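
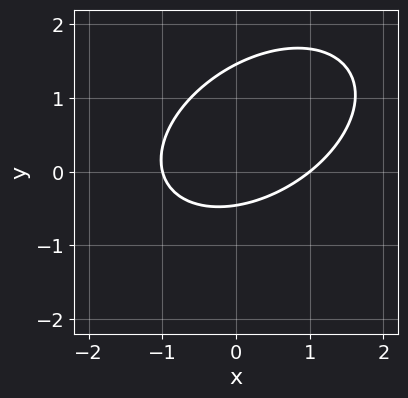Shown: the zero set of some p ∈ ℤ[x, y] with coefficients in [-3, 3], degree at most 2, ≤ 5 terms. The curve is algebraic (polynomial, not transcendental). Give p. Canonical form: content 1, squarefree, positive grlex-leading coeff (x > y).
1. deg p = 2. No degree-1 curve has this shape.
2. Checking where it meets the axes: among the integer gridlines, it crosses the x-axis at x ∈ {-1, 1}.
3. Matching integer coefficients to the picture gives p.

2*x^2 - 2*x*y + 3*y^2 - 3*y - 2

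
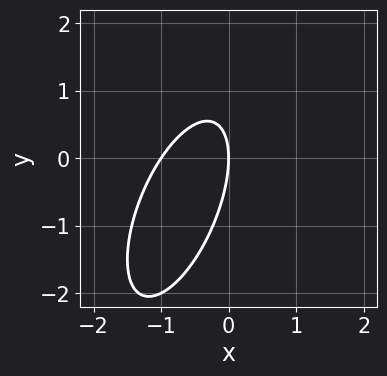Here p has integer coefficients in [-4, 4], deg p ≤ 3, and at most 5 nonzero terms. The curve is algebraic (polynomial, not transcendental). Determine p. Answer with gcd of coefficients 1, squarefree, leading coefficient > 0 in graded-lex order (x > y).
deg p = 2.
Reading off the gridlines: the x-axis gridline crossings are at x ∈ {-1, 0}; one y-axis crossing is at y = 0.
Solving for integer coefficients yields p as stated.

3*x^2 - 2*x*y + y^2 + 3*x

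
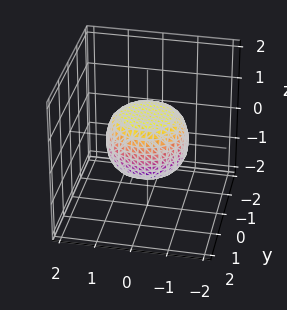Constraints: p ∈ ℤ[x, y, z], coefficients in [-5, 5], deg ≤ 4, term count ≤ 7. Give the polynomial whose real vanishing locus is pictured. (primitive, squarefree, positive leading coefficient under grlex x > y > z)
1. deg p = 4.
2. By symmetry, the z-axis is an axis of rotation, so x and y enter only as x² + y².
3. Checking where it meets the axes: a circular section at z = 0 has radius between 1 and 2.
4. Fitting integer coefficients to these (and the overall shape) gives p.

2*x^4 + 4*x^2*y^2 + 2*y^4 - x^2 - y^2 + 3*z^2 - 2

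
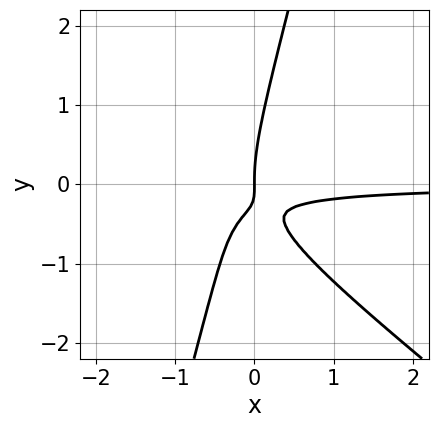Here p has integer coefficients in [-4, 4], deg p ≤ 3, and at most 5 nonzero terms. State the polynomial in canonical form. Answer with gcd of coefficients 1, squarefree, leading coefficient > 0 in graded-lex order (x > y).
3*x^2*y + 3*x*y^2 - y^3 + 3*x*y + x

First, deg p = 3. The shape is more complex than any degree-2 curve.
Then, reading off the gridlines: one y-axis crossing is at y = 0; one x-axis crossing is at x = 0.
Finally, together with the visible shape, these determine p as stated.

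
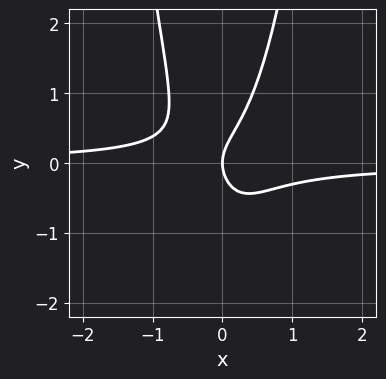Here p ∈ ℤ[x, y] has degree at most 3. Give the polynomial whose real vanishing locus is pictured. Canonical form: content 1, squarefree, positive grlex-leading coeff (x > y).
1. The degree is 3 — a generic line meets the curve in up to 3 points.
2. Observable constraints: it crosses the y-axis at the gridline y = 0; it meets the x-axis at x = 0 (among the integer gridlines).
3. Fitting integer coefficients to these (and the overall shape) gives p.

3*x^2*y - y^2 + x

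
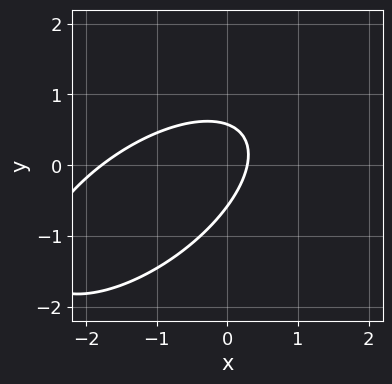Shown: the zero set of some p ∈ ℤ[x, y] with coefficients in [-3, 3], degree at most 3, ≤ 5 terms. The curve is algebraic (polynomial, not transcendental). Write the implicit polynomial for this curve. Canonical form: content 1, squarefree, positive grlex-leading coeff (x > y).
First, the degree is 2 — the shape is more complex than any degree-1 curve.
Finally, solving for integer coefficients yields p as stated.

2*x^2 - 3*x*y + 3*y^2 + 3*x - 1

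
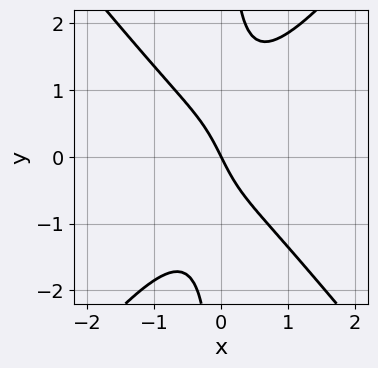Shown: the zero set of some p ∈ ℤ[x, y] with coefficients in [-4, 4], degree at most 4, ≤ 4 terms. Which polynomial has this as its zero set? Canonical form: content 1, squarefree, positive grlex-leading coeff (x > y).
1. Degree: the shape is more complex than any degree-2 curve, so deg p = 3.
2. Checking where it meets the axes: it crosses the x-axis at the gridline x = 0; one y-axis crossing is at y = 0.
3. Putting this together gives p.

3*x^3 - 2*x*y^2 + 2*x + y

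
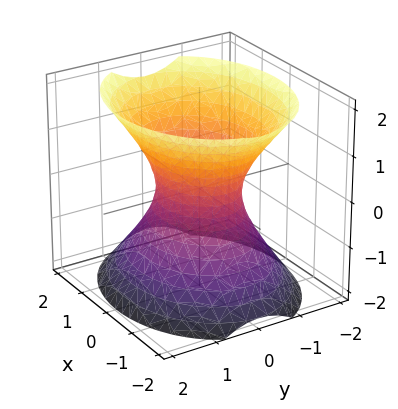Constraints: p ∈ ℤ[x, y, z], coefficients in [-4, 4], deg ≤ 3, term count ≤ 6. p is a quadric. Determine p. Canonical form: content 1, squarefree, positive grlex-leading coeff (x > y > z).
2*x^2 + 3*y^2 - 2*z^2 - 2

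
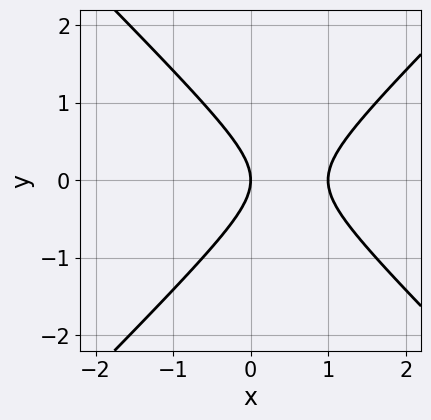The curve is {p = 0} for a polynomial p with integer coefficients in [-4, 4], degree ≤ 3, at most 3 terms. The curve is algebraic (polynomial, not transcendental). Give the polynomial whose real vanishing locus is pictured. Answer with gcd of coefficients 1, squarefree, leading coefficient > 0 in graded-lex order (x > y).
(a) The degree is 2 — a generic line meets the curve in up to 2 points.
(b) Symmetries: mirror symmetry y ↦ −y ⇒ only even powers of y.
(c) Observable constraints: one y-axis crossing is at y = 0; the x-axis gridline crossings are at x ∈ {0, 1}.
(d) Matching integer coefficients to the picture gives p.

x^2 - y^2 - x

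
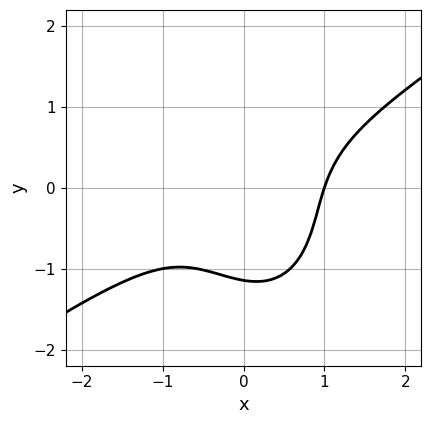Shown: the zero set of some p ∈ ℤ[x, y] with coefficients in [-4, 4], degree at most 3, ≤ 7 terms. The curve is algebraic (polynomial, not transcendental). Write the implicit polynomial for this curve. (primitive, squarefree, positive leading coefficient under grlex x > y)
3*x^3 - 3*x^2*y - x*y^2 - 2*y^3 - 3

First, degree: a generic line meets the curve in up to 3 points, so deg p = 3.
Then, reading off the gridlines: it crosses the x-axis at the gridline x = 1.
Finally, together with the visible shape, these determine p as stated.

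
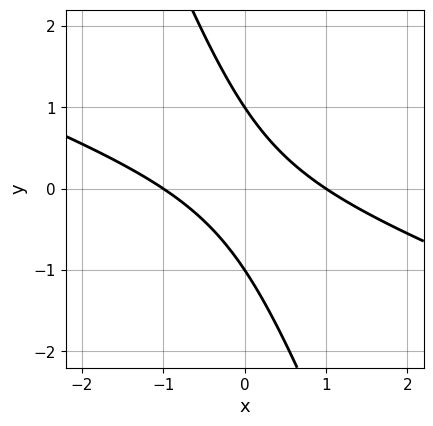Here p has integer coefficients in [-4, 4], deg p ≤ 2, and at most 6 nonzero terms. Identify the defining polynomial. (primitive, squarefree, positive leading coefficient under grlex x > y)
Degree: the shape is more complex than any degree-1 curve, so deg p = 2.
Checking where it meets the axes: among the integer gridlines, it crosses the y-axis at y ∈ {-1, 1}; the x-axis gridline crossings are at x ∈ {-1, 1}.
Solving for integer coefficients yields p as stated.

x^2 + 3*x*y + y^2 - 1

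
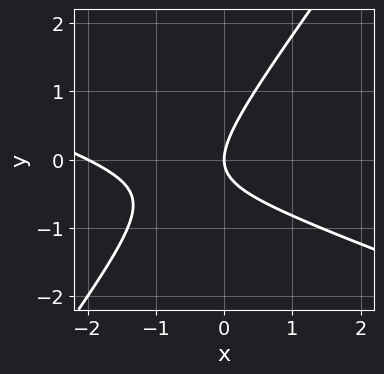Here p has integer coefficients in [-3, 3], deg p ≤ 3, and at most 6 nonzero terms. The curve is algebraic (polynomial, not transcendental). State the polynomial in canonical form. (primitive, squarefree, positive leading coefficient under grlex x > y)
First, the degree is 2 — the shape is more complex than any degree-1 curve.
Then, against the integer gridlines: the x-axis gridline crossings are at x ∈ {-2, 0}; it meets the y-axis at y = 0 (among the integer gridlines).
Finally, the integer polynomial consistent with all of this is the stated p.

x^2 + 2*x*y - 2*y^2 + 2*x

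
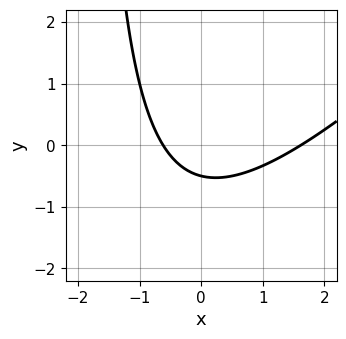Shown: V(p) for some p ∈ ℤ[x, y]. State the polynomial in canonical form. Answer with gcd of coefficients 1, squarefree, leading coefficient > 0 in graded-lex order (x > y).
x^2 - x*y - x - 2*y - 1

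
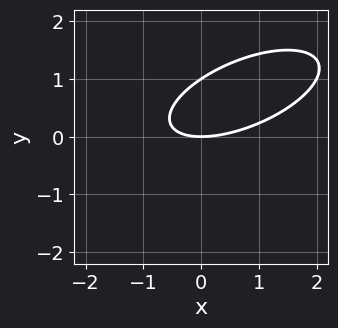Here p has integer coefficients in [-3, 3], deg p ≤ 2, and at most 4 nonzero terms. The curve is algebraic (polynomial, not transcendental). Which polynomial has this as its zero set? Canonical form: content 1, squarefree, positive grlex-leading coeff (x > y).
x^2 - 2*x*y + 3*y^2 - 3*y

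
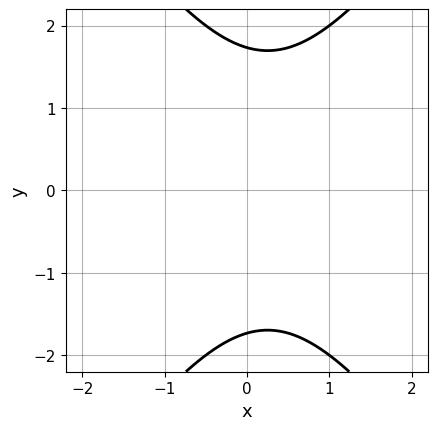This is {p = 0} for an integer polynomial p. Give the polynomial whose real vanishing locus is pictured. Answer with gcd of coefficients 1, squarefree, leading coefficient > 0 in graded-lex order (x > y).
(a) Degree: no degree-1 curve has this shape, so deg p = 2.
(b) Symmetries: it's symmetric under y → −y, forcing even powers of y.
(c) From the visible intercepts: no x-intercept at any integer in the box.
(d) Fitting integer coefficients to these (and the overall shape) gives p.

2*x^2 - y^2 - x + 3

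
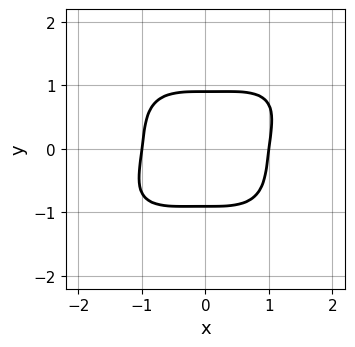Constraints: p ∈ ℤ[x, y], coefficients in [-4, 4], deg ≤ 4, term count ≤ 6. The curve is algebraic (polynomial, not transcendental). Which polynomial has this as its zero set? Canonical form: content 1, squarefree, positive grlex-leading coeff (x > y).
(a) The degree is 4 — no degree-3 curve has this shape.
(b) From the visible intercepts: the x-axis gridline crossings are at x ∈ {-1, 1}.
(c) Solving for integer coefficients yields p as stated.

2*x^4 - x^3*y + 3*y^4 - 2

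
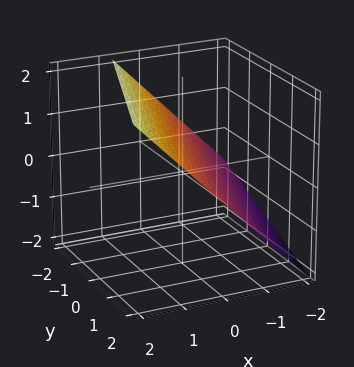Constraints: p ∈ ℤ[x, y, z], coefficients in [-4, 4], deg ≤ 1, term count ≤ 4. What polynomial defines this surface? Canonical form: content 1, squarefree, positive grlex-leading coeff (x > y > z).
3*x - y - 3*z + 2

(a) deg p = 1. The surface is flat (a plane).
(b) Observable constraints: it crosses the y-axis at the gridline y = 2.
(c) Solving for integer coefficients yields p as stated.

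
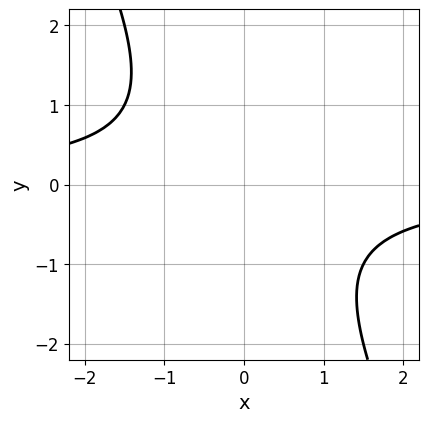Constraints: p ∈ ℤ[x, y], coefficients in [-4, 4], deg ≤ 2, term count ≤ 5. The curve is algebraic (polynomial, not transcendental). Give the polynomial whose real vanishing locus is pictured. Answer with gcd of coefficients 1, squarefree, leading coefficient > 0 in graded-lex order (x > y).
(a) The degree is 2 — the shape is more complex than any degree-1 curve.
(b) From the axis intercepts and sections: the curve avoids every integer y-axis point in the box; it misses every integer gridline on the x-axis.
(c) Solving for integer coefficients yields p as stated.

2*x*y + y^2 + 2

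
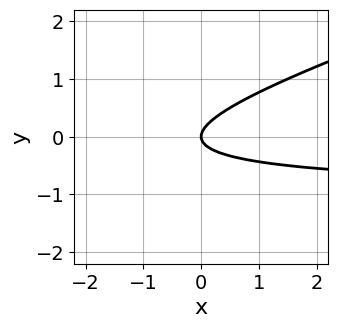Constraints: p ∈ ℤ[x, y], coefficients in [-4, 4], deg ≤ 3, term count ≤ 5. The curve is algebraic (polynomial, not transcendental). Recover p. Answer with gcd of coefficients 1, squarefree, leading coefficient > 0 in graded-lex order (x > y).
x*y - 3*y^2 + x

(a) Degree: no degree-1 curve has this shape, so deg p = 2.
(b) From the visible intercepts: it crosses the y-axis at the gridline y = 0; it meets the x-axis at x = 0 (among the integer gridlines).
(c) Putting this together gives p.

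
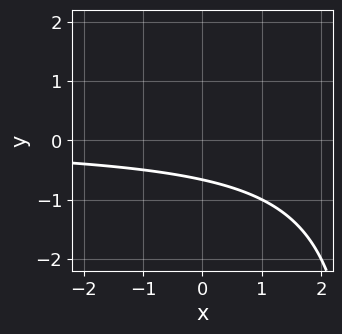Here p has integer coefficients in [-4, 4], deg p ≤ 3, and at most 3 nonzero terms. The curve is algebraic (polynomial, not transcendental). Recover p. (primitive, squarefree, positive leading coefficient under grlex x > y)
(a) Degree: no degree-1 curve has this shape, so deg p = 2.
(b) From the axis intercepts and sections: the curve avoids every integer x-axis point in the box.
(c) Fitting integer coefficients to these (and the overall shape) gives p.

x*y - 3*y - 2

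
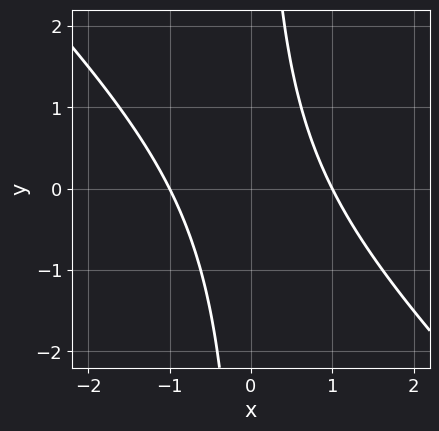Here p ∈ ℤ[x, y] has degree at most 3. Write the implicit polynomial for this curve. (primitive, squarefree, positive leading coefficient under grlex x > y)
First, the degree is 2 — a generic line meets the curve in up to 2 points.
Then, from the axis intercepts and sections: among the integer gridlines, it crosses the x-axis at x ∈ {-1, 1}; the curve avoids every integer y-axis point in the box.
Finally, fitting integer coefficients to these (and the overall shape) gives p.

x^2 + x*y - 1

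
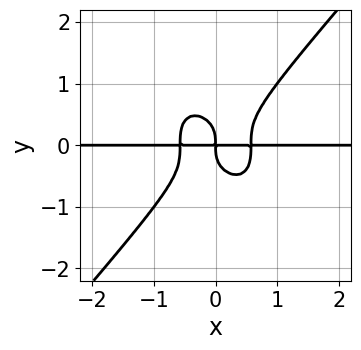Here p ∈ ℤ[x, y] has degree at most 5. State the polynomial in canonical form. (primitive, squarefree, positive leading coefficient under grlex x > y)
3*x^3*y - 2*y^4 - x*y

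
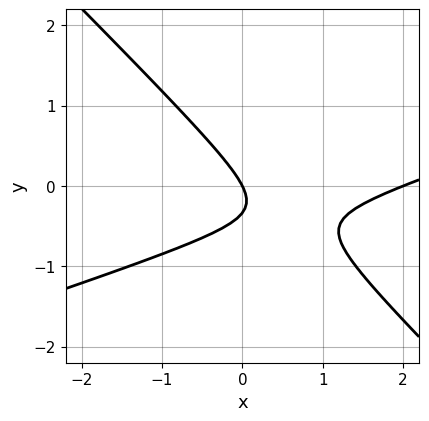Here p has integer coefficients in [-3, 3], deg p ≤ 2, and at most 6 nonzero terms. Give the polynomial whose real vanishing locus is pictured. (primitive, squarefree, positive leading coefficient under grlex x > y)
First, deg p = 2. The shape is more complex than any degree-1 curve.
Next, from the axis intercepts and sections: one y-axis crossing is at y = 0; the x-axis gridline crossings are at x ∈ {0, 2}.
Finally, these observations pin down the coefficients.

x^2 - 2*x*y - 3*y^2 - 2*x - y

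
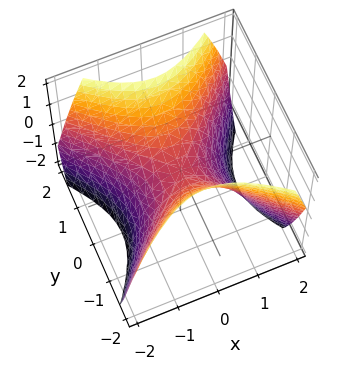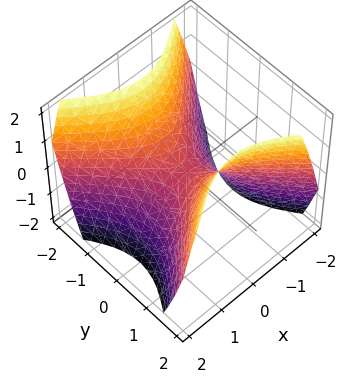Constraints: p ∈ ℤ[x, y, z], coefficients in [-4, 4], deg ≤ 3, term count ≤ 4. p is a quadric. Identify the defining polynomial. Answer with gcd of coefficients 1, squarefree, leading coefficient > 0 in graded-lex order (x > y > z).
(a) The degree is 2 — a hyperbolic paraboloid; a quadric.
(b) Symmetries: mirror symmetry x ↦ −x ⇒ only even powers of x; the y ↦ −y reflection is a symmetry, so y appears only in even powers.
(c) From the axis intercepts and sections: it crosses the y-axis at the gridline y = 0; it crosses the x-axis at the gridline x = 0; it crosses the z-axis at the gridline z = 0.
(d) Putting this together gives p.

x^2 - y^2 + z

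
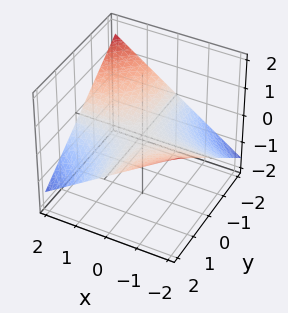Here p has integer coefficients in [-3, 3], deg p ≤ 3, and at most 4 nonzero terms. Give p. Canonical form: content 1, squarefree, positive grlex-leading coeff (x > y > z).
x*y + 3*z

(a) Degree: a saddle surface; a quadric, so deg p = 2.
(b) Reading off the gridlines: the visible x-axis segment lies entirely on the surface; every point of the y-axis in the box is on the surface; one z-axis crossing is at z = 0.
(c) These observations pin down the coefficients.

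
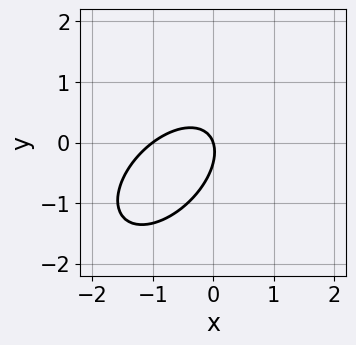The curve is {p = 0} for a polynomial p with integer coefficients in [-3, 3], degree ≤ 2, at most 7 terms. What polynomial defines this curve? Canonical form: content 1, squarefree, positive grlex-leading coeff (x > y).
deg p = 2. The shape is more complex than any degree-1 curve.
Reading off the gridlines: among the integer gridlines, it crosses the x-axis at x ∈ {-1, 0}; one y-axis crossing is at y = 0.
Solving for integer coefficients yields p as stated.

3*x^2 - 3*x*y + 3*y^2 + 3*x + y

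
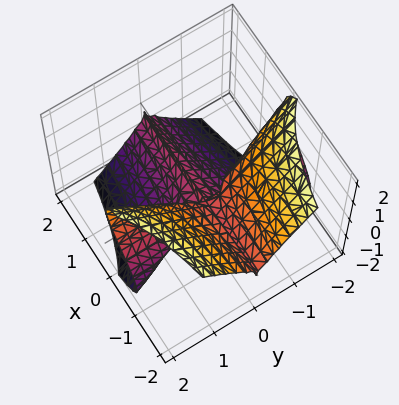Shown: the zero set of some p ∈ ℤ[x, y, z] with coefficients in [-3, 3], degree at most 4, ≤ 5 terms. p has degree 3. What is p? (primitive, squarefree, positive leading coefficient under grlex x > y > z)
(a) The degree is 3 — the shape is more complex than any degree-2 surface.
(b) Reading off the gridlines: it crosses the z-axis at the gridline z = 0; it meets the y-axis at y = 0 (among the integer gridlines); every point of the x-axis in the box is on the surface.
(c) Matching integer coefficients to the picture gives p.

3*x*y^2 - 2*y^2*z + 2*z^3 + y^2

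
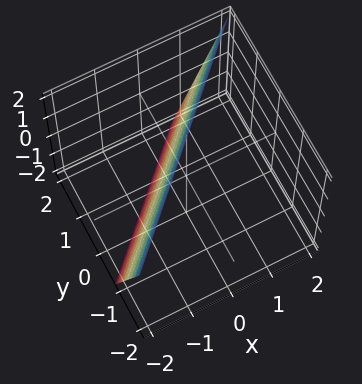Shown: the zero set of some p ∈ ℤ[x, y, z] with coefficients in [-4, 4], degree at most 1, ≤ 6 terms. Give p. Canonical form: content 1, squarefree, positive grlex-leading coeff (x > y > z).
3*x - 3*y - z + 2

The degree is 1 — the surface is flat (a plane).
From the axis intercepts and sections: it crosses the z-axis at the gridline z = 2.
The integer polynomial consistent with all of this is the stated p.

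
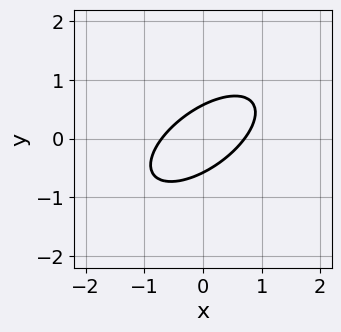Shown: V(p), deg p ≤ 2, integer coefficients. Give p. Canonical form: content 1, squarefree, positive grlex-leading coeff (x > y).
First, deg p = 2.
Finally, the integer polynomial consistent with all of this is the stated p.

2*x^2 - 3*x*y + 3*y^2 - 1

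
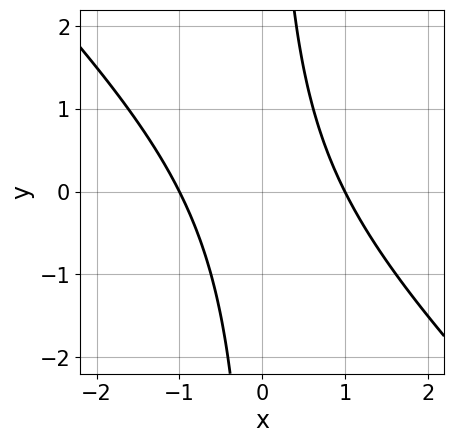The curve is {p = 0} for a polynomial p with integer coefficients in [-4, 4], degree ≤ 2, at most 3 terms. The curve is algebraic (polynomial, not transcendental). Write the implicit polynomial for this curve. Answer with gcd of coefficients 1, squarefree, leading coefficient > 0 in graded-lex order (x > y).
x^2 + x*y - 1

(a) deg p = 2. The shape is more complex than any degree-1 curve.
(b) Against the integer gridlines: among the integer gridlines, it crosses the x-axis at x ∈ {-1, 1}; it misses every integer gridline on the y-axis.
(c) Assembling these constraints gives the stated polynomial.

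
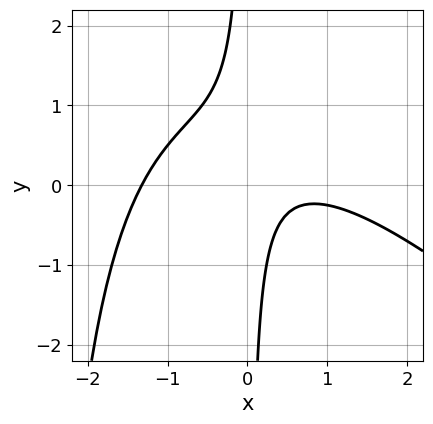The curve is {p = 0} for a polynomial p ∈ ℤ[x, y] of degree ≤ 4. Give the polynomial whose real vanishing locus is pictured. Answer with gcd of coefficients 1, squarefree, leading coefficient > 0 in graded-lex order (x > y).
1. deg p = 3. A generic line meets the curve in up to 3 points.
2. Against the integer gridlines: no y-intercept at any integer in the box.
3. Together with the visible shape, these determine p as stated.

x^3 + x^2*y + 3*x*y - x + 1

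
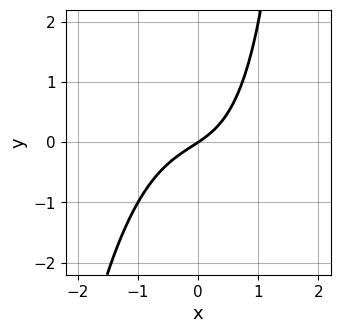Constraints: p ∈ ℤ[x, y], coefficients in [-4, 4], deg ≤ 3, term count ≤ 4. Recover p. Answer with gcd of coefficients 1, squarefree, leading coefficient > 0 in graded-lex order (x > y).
(a) The degree is 3 — no degree-2 curve has this shape.
(b) Observable constraints: it crosses the x-axis at the gridline x = 0; one y-axis crossing is at y = 0.
(c) These observations pin down the coefficients.

2*x^3 + x*y + 2*x - 3*y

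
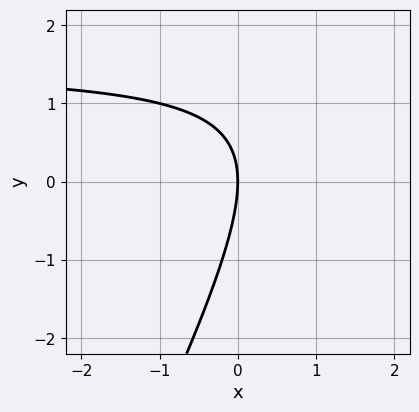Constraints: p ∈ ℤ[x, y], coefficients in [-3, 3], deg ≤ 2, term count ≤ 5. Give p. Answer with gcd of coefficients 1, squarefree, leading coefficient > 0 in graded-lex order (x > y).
2*x*y - y^2 - 3*x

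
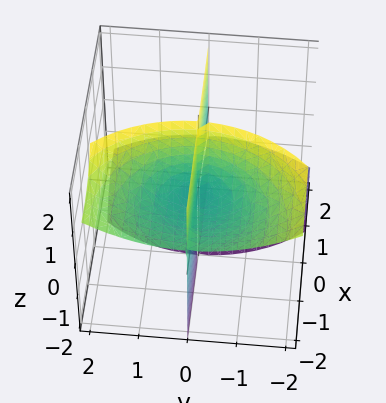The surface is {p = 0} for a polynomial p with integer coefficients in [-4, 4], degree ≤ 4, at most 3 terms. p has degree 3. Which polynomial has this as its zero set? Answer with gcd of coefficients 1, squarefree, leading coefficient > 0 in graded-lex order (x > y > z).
x^2*y + 3*x*y*z + y^3

1. I count 3 distinct pieces. They look like related sheets of one shape, so recover p as a whole.
2. Degree: no degree-2 surface has this shape, so deg p = 3.
3. Checking where it meets the axes: one y-axis crossing is at y = 0; the visible x-axis segment lies entirely on the surface; the visible z-axis segment lies entirely on the surface.
4. These observations pin down the coefficients.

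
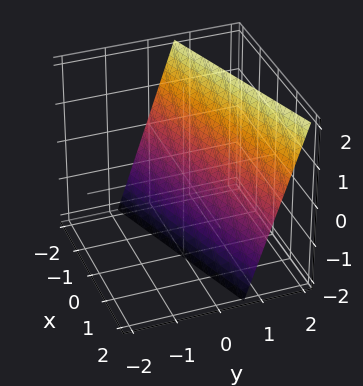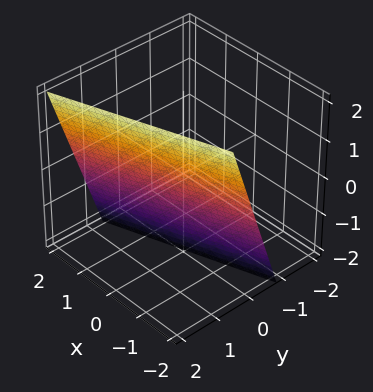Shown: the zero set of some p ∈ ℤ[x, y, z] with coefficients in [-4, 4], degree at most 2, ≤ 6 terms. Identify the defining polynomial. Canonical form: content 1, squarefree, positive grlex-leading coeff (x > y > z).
x - 3*y + z + 2

deg p = 1. The surface is flat (a plane).
Observable constraints: one x-axis crossing is at x = -2; it meets the z-axis at z = -2 (among the integer gridlines).
Matching integer coefficients to the picture gives p.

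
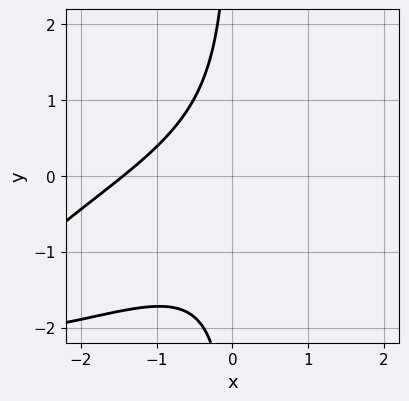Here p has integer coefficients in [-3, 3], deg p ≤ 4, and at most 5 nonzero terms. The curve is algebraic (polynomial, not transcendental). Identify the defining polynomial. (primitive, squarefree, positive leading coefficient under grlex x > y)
x^3 - 3*x^2*y + 3*x*y^2 + x*y + 3

First, the degree is 3 — no degree-2 curve has this shape.
Next, from the visible intercepts: it misses every integer gridline on the y-axis.
Finally, putting this together gives p.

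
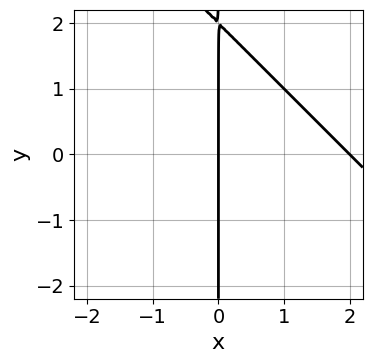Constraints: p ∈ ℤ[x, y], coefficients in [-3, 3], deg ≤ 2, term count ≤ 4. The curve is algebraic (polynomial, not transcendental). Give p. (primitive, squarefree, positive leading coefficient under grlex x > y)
First, the degree is 2 — no degree-1 curve has this shape.
Next, checking where it meets the axes: among the integer gridlines, it crosses the x-axis at x ∈ {0, 2}; every point of the y-axis in the box is on the curve.
Finally, the integer polynomial consistent with all of this is the stated p.

x^2 + x*y - 2*x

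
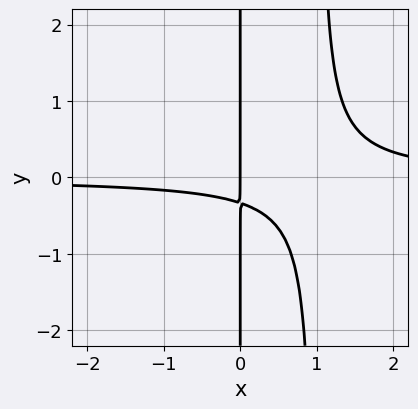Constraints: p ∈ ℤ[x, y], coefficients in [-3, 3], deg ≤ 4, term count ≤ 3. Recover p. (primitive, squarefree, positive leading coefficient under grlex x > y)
3*x^2*y - 3*x*y - x

(a) Degree: no degree-2 curve has this shape, so deg p = 3.
(b) From the visible intercepts: the visible y-axis segment lies entirely on the curve; one x-axis crossing is at x = 0.
(c) Assembling these constraints gives the stated polynomial.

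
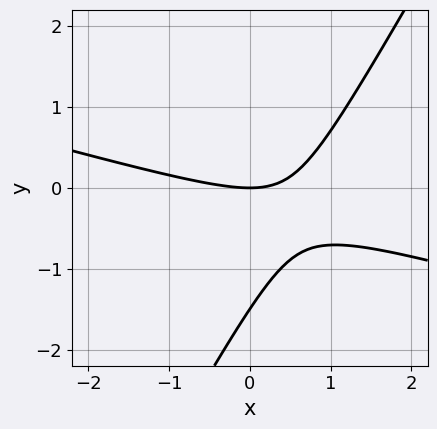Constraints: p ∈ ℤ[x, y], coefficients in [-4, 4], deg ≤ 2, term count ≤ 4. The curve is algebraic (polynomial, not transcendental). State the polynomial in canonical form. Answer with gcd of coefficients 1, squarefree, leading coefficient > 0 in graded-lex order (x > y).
x^2 + 3*x*y - 2*y^2 - 3*y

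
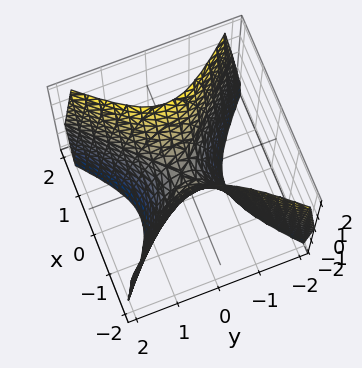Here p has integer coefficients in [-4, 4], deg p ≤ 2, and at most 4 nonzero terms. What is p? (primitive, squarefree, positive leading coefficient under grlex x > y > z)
2*x^2 - 2*y^2 - z

(a) Degree: a saddle surface; a quadric, so deg p = 2.
(b) Symmetries: mirror symmetry x ↦ −x ⇒ only even powers of x; it's symmetric under y → −y, forcing even powers of y.
(c) From the visible intercepts: it crosses the z-axis at the gridline z = 0; it meets the y-axis at y = 0 (among the integer gridlines); it crosses the x-axis at the gridline x = 0.
(d) Solving for integer coefficients yields p as stated.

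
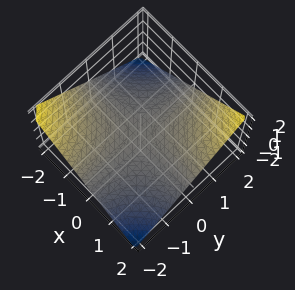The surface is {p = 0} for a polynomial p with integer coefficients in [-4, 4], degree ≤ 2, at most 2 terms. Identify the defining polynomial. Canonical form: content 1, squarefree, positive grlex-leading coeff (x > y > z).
deg p = 2.
From the visible intercepts: the visible x-axis segment lies entirely on the surface; every point of the y-axis in the box is on the surface; it crosses the z-axis at the gridline z = 0.
Matching integer coefficients to the picture gives p.

x*y - 2*z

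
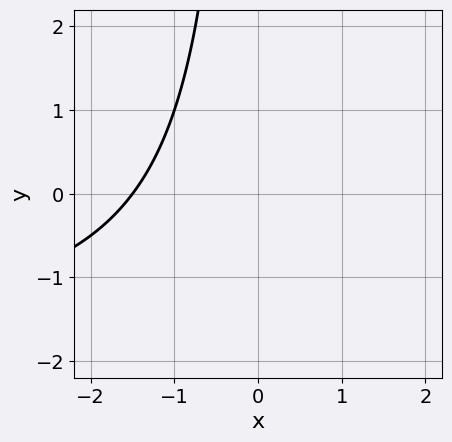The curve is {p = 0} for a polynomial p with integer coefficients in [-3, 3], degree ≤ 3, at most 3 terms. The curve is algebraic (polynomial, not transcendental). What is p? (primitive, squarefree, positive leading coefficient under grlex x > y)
x*y + 2*x + 3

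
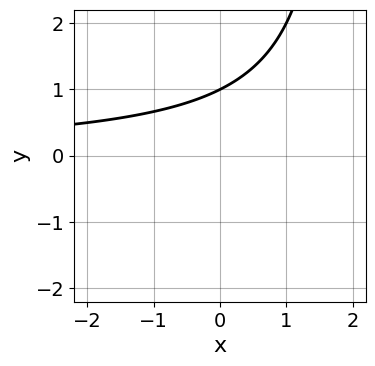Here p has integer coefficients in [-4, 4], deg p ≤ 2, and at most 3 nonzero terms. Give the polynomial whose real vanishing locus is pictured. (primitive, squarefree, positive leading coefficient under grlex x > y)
x*y - 2*y + 2

First, the degree is 2 — no degree-1 curve has this shape.
Then, from the visible intercepts: it crosses the y-axis at the gridline y = 1; it misses every integer gridline on the x-axis.
Finally, solving for integer coefficients yields p as stated.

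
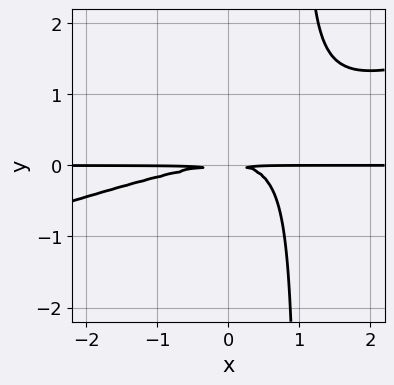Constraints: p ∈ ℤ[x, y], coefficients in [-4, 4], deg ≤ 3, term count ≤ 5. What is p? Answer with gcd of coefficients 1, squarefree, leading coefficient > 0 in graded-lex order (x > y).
x^2*y - 3*x*y^2 + 3*y^2

(a) deg p = 3. No degree-2 curve has this shape.
(b) From the visible intercepts: the visible x-axis segment lies entirely on the curve.
(c) Putting this together gives p.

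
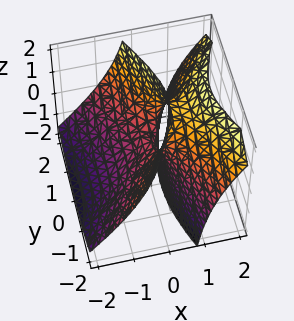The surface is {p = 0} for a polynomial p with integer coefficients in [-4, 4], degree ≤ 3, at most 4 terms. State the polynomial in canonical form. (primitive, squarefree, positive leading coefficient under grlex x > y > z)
First, degree: no degree-1 surface has this shape, so deg p = 2.
Then, from the axis intercepts and sections: one z-axis crossing is at z = 0; one x-axis crossing is at x = 0; one y-axis crossing is at y = 0.
Finally, putting this together gives p.

3*x^2 - 3*x*z - y^2 + z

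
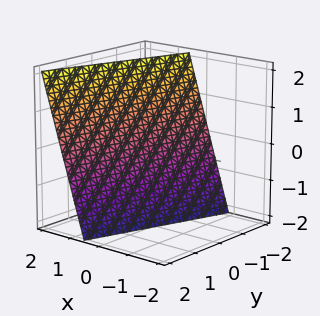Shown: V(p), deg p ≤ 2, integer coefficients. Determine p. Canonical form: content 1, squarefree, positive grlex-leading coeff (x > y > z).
3*x - y - z - 2

The degree is 1 — the surface is flat (a plane).
Reading off the gridlines: it meets the y-axis at y = -2 (among the integer gridlines); it crosses the z-axis at the gridline z = -2.
Fitting integer coefficients to these (and the overall shape) gives p.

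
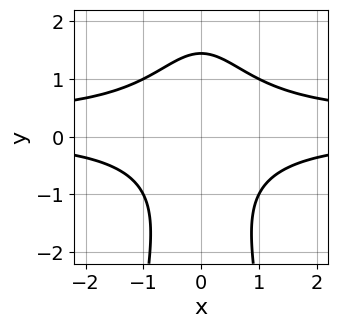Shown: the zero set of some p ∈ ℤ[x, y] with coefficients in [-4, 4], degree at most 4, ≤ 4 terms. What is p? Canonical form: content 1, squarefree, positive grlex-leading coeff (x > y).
3*x^2*y^2 - x^2*y + y^3 - 3

First, degree: a generic line meets the curve in up to 4 points, so deg p = 4.
Next, symmetries: it's symmetric under x → −x, forcing even powers of x.
Then, checking where it meets the axes: the curve avoids every integer x-axis point in the box.
Finally, assembling these constraints gives the stated polynomial.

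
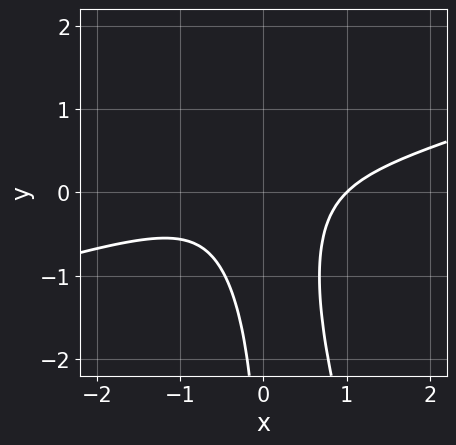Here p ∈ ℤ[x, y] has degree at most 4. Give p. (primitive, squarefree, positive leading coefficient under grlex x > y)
x^3 - 3*x^2*y - x*y^2 - 1

1. deg p = 3. A generic line meets the curve in up to 3 points.
2. From the visible intercepts: one x-axis crossing is at x = 1; it misses every integer gridline on the y-axis.
3. Assembling these constraints gives the stated polynomial.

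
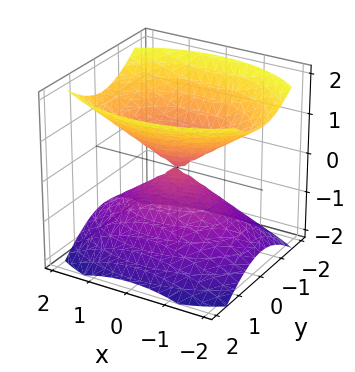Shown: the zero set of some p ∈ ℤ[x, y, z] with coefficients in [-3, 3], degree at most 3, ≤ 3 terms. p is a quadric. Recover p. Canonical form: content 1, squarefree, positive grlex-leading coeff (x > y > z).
(a) The picture has 2 separate pieces.
(b) Degree: two nappes meeting at a single point; a quadric, so deg p = 2.
(c) Symmetries: the x ↦ −x reflection is a symmetry, so x appears only in even powers; mirror symmetry z ↦ −z ⇒ only even powers of z; the y ↦ −y reflection is a symmetry, so y appears only in even powers.
(d) Reading off the gridlines: it meets the z-axis at z = 0 (among the integer gridlines); one y-axis crossing is at y = 0; it meets the x-axis at x = 0 (among the integer gridlines).
(e) Fitting integer coefficients to these (and the overall shape) gives p.

x^2 + 2*y^2 - 2*z^2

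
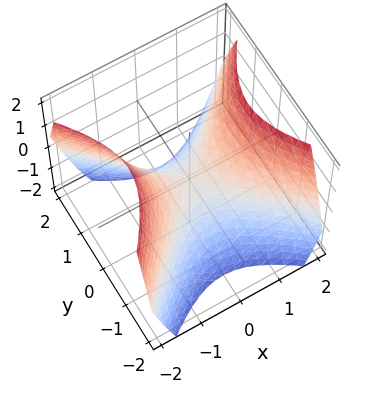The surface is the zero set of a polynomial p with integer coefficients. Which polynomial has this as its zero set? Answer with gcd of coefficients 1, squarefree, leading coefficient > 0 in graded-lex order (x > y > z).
(a) Degree: a saddle surface; a quadric, so deg p = 2.
(b) Symmetries: the y ↦ −y reflection is a symmetry, so y appears only in even powers; the x ↦ −x reflection is a symmetry, so x appears only in even powers.
(c) Checking where it meets the axes: one y-axis crossing is at y = 0; it meets the z-axis at z = 0 (among the integer gridlines); it crosses the x-axis at the gridline x = 0.
(d) Matching integer coefficients to the picture gives p.

x^2 - y^2 - z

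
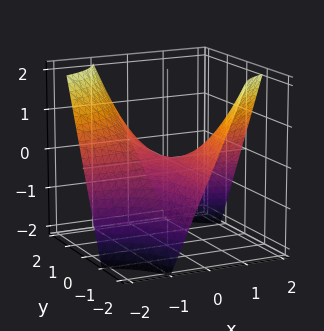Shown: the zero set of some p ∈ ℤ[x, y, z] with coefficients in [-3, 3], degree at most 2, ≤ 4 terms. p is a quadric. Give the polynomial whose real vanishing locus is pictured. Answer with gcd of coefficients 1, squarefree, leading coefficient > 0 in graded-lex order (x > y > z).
1. The degree is 2 — a saddle surface; a quadric.
2. Against the integer gridlines: the visible x-axis segment lies entirely on the surface; the visible y-axis segment lies entirely on the surface; one z-axis crossing is at z = 0.
3. Putting this together gives p.

x*y + z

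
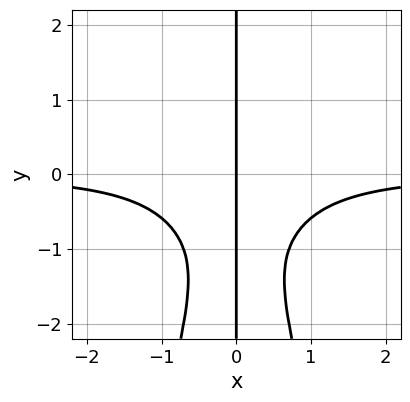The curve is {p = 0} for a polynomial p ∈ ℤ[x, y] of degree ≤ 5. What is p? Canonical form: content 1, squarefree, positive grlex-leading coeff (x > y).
2*x^3*y + x*y^2 + 2*x*y + 2*x

1. Degree: the shape is more complex than any degree-3 curve, so deg p = 4.
2. Observable constraints: every point of the y-axis in the box is on the curve; it meets the x-axis at x = 0 (among the integer gridlines).
3. Together with the visible shape, these determine p as stated.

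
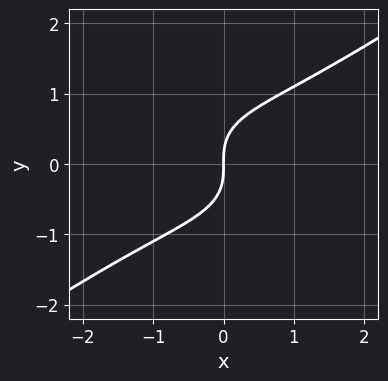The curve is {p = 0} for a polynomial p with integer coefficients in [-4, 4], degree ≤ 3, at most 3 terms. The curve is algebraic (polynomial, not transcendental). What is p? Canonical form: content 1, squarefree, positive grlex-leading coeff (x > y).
x^3 - 3*y^3 + 3*x

1. The degree is 3 — no degree-2 curve has this shape.
2. Against the integer gridlines: one x-axis crossing is at x = 0; it meets the y-axis at y = 0 (among the integer gridlines).
3. Fitting integer coefficients to these (and the overall shape) gives p.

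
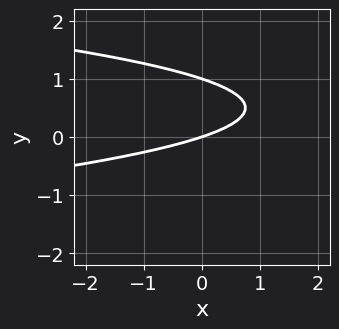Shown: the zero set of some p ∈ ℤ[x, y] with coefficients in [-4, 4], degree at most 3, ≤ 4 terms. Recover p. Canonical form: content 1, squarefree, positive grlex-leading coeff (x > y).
3*y^2 + x - 3*y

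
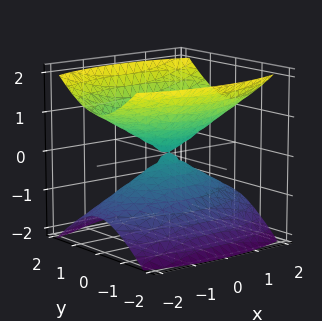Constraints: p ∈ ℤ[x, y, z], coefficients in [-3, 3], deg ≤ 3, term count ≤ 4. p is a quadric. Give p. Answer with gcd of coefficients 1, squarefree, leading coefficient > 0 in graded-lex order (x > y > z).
x^2 + 3*y^2 - 3*z^2

(a) There are 2 components. They look like related sheets of one shape, so recover p as a whole.
(b) The degree is 2 — a double cone through the origin; a quadric.
(c) Symmetries: the x ↦ −x reflection is a symmetry, so x appears only in even powers; the z ↦ −z reflection is a symmetry, so z appears only in even powers; the y ↦ −y reflection is a symmetry, so y appears only in even powers.
(d) Against the integer gridlines: it crosses the x-axis at the gridline x = 0; one y-axis crossing is at y = 0; one z-axis crossing is at z = 0.
(e) These observations pin down the coefficients.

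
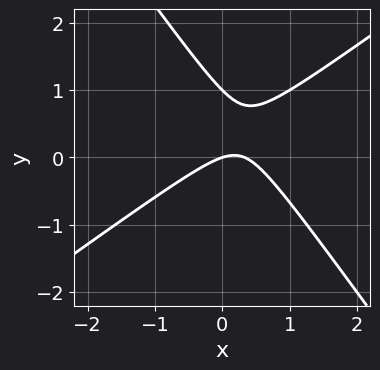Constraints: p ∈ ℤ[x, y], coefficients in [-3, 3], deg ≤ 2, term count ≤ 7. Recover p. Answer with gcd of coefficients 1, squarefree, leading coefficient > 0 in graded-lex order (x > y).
3*x^2 - 2*x*y - 3*y^2 - x + 3*y

1. The degree is 2 — a generic line meets the curve in up to 2 points.
2. Checking where it meets the axes: one x-axis crossing is at x = 0; the y-axis gridline crossings are at y ∈ {0, 1}.
3. Putting this together gives p.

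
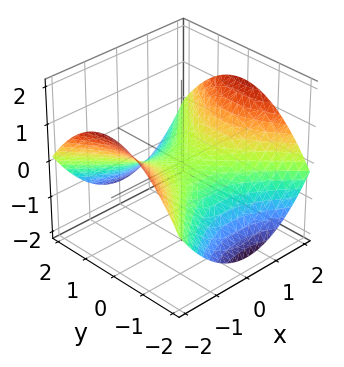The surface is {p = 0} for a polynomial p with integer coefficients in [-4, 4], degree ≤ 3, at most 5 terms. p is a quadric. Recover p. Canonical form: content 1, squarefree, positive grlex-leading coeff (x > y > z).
x^2 - y^2 - 3*z

First, degree: a saddle surface; a quadric, so deg p = 2.
Next, symmetries: it's symmetric under y → −y, forcing even powers of y; it's symmetric under x → −x, forcing even powers of x.
Then, checking where it meets the axes: it crosses the z-axis at the gridline z = 0; it crosses the x-axis at the gridline x = 0; it meets the y-axis at y = 0 (among the integer gridlines).
Finally, together with the visible shape, these determine p as stated.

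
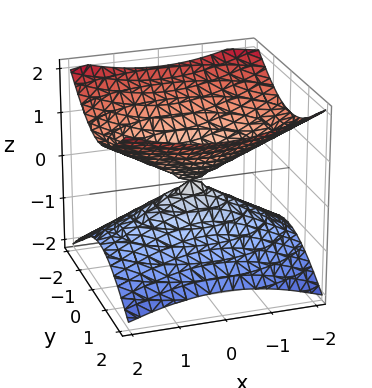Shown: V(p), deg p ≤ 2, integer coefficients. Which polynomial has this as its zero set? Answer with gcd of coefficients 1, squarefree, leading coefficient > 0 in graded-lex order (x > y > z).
x^2 + 2*y^2 - 3*z^2

1. deg p = 2. Two nappes meeting at a single point; a quadric.
2. Symmetries: it's symmetric under x → −x, forcing even powers of x; it's symmetric under z → −z, forcing even powers of z; the y ↦ −y reflection is a symmetry, so y appears only in even powers.
3. From the visible intercepts: it meets the z-axis at z = 0 (among the integer gridlines); one y-axis crossing is at y = 0; it meets the x-axis at x = 0 (among the integer gridlines).
4. Matching integer coefficients to the picture gives p.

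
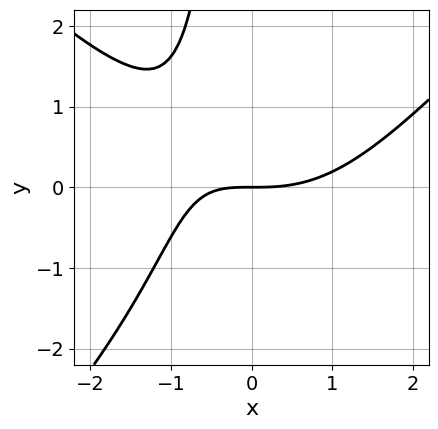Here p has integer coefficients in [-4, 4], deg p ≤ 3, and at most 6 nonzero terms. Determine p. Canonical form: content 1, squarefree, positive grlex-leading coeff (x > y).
x^3 - x*y^2 - 2*x*y - 3*y

(a) The degree is 3 — the shape is more complex than any degree-2 curve.
(b) From the visible intercepts: it crosses the y-axis at the gridline y = 0; it meets the x-axis at x = 0 (among the integer gridlines).
(c) Matching integer coefficients to the picture gives p.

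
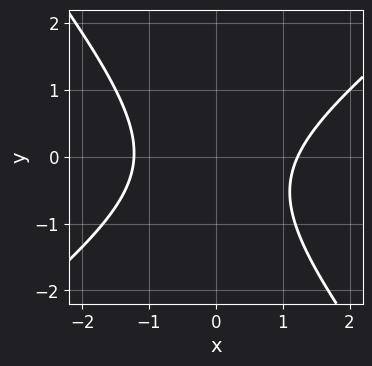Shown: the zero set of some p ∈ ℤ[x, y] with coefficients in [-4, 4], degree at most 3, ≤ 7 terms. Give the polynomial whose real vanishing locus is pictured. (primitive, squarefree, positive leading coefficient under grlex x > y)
2*x^2 - x*y - 2*y^2 - y - 3

First, the degree is 2 — the shape is more complex than any degree-1 curve.
Then, from the visible intercepts: the curve avoids every integer y-axis point in the box.
Finally, matching integer coefficients to the picture gives p.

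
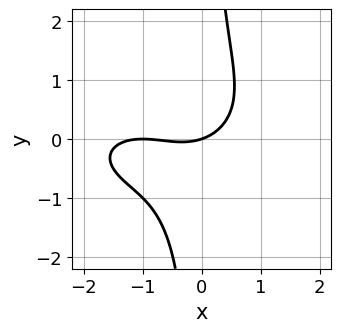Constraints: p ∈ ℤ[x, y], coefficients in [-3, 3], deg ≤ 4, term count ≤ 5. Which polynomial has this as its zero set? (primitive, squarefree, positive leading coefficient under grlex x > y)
1. Degree: a generic line meets the curve in up to 3 points, so deg p = 3.
2. From the visible intercepts: among the integer gridlines, it crosses the x-axis at x ∈ {-1, 0}; it meets the y-axis at y = 0 (among the integer gridlines).
3. Putting this together gives p.

x^3 + 3*x*y^2 + 2*x^2 + x - 3*y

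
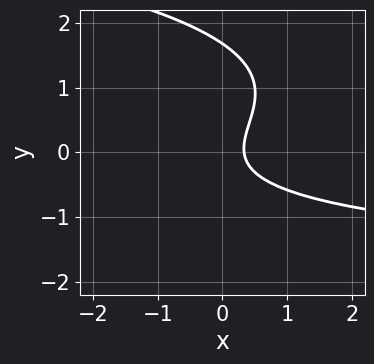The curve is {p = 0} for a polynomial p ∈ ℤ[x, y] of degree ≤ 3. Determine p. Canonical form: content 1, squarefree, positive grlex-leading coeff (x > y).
2*y^3 + x*y - 3*y^2 + 3*x - 1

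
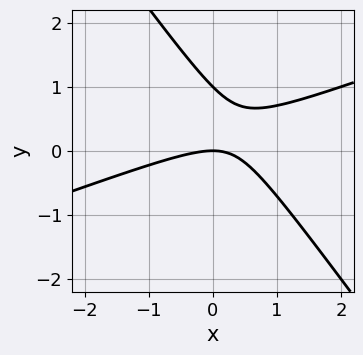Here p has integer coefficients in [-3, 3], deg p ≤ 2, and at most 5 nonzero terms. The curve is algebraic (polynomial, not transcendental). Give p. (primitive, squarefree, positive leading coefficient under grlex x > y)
Degree: the shape is more complex than any degree-1 curve, so deg p = 2.
Observable constraints: the y-axis gridline crossings are at y ∈ {0, 1}; one x-axis crossing is at x = 0.
Fitting integer coefficients to these (and the overall shape) gives p.

x^2 - 2*x*y - 2*y^2 + 2*y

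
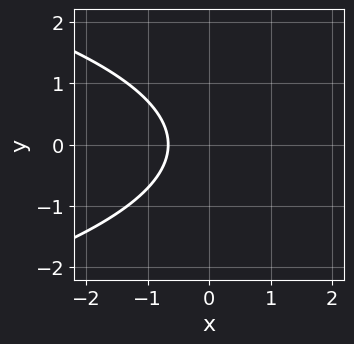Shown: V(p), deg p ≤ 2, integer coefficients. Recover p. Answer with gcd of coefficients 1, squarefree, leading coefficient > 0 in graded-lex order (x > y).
2*y^2 + 3*x + 2

(a) Degree: a generic line meets the curve in up to 2 points, so deg p = 2.
(b) Symmetries: the y ↦ −y reflection is a symmetry, so y appears only in even powers.
(c) Observable constraints: it misses every integer gridline on the y-axis.
(d) Solving for integer coefficients yields p as stated.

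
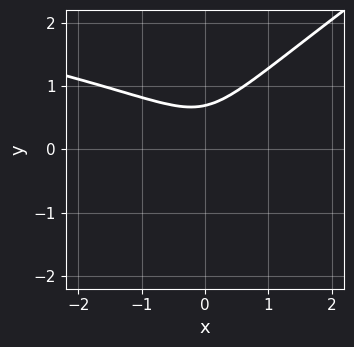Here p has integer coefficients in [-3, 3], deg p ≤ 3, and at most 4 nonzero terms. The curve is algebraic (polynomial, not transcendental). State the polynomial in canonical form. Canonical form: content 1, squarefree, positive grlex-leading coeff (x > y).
The degree is 3 — no degree-2 curve has this shape.
From the axis intercepts and sections: it misses every integer gridline on the x-axis.
Assembling these constraints gives the stated polynomial.

2*x*y^2 - 3*y^3 + 2*x^2 + 1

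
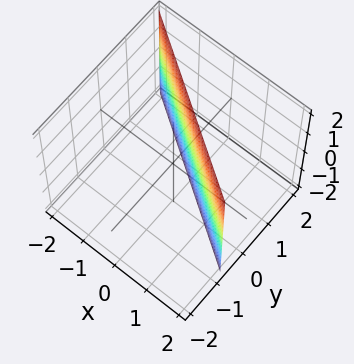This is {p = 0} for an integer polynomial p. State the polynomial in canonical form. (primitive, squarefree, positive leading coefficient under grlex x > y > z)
deg p = 1. The surface is flat (a plane).
Checking where it meets the axes: it crosses the x-axis at the gridline x = 1; it misses every integer gridline on the z-axis.
These observations pin down the coefficients.

2*x + 3*y - 2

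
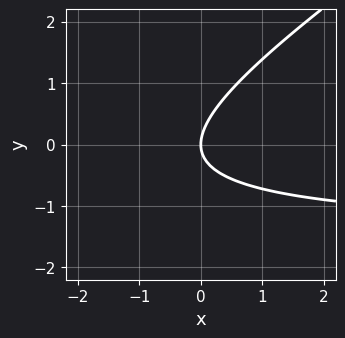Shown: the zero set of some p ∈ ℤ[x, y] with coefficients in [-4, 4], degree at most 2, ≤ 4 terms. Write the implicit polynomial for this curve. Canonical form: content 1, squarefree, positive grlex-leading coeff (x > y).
Degree: a generic line meets the curve in up to 2 points, so deg p = 2.
Reading off the gridlines: it meets the y-axis at y = 0 (among the integer gridlines); it crosses the x-axis at the gridline x = 0.
Fitting integer coefficients to these (and the overall shape) gives p.

2*x*y - 3*y^2 + 3*x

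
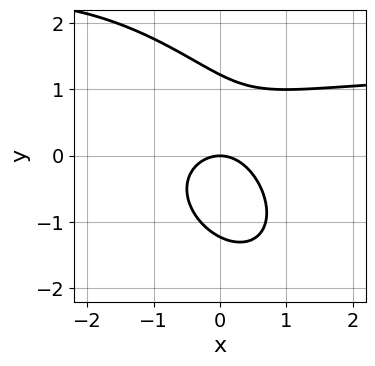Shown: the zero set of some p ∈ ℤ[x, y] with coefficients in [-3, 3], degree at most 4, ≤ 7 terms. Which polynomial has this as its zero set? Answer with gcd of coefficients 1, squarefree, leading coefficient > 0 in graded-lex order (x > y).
Degree: a generic line meets the curve in up to 3 points, so deg p = 3.
Checking where it meets the axes: it crosses the x-axis at the gridline x = 0; one y-axis crossing is at y = 0.
The integer polynomial consistent with all of this is the stated p.

2*x^2*y + 2*x*y^2 + 2*y^3 - 3*x^2 - 3*y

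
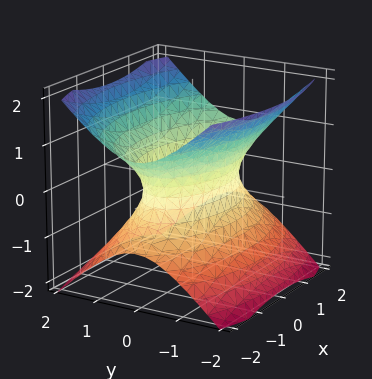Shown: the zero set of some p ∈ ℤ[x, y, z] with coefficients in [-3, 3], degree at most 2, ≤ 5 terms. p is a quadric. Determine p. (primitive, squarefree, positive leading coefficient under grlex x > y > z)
x^2 + 3*y^2 - 3*z^2 - 2

1. The degree is 2 — one connected sheet with a waist; a quadric.
2. Symmetries: the x ↦ −x reflection is a symmetry, so x appears only in even powers; mirror symmetry y ↦ −y ⇒ only even powers of y; mirror symmetry z ↦ −z ⇒ only even powers of z.
3. Reading off the gridlines: the surface avoids every integer z-axis point in the box.
4. Solving for integer coefficients yields p as stated.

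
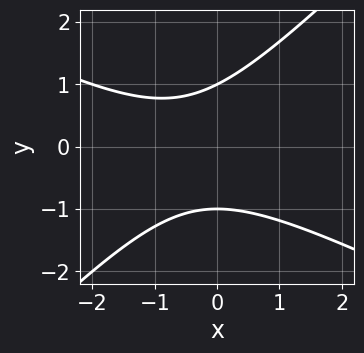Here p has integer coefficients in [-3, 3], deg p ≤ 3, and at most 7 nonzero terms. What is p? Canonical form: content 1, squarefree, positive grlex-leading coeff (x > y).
x^2 + x*y - 2*y^2 + x + 2

(a) deg p = 2. No degree-1 curve has this shape.
(b) From the axis intercepts and sections: among the integer gridlines, it crosses the y-axis at y ∈ {-1, 1}; it misses every integer gridline on the x-axis.
(c) These observations pin down the coefficients.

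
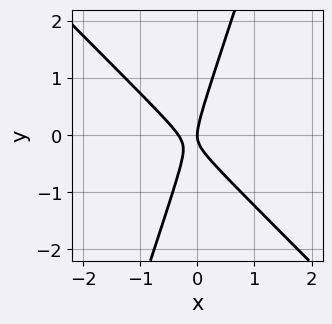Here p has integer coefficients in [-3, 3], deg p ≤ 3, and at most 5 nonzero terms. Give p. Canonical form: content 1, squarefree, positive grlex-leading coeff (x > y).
The degree is 2 — a generic line meets the curve in up to 2 points.
Reading off the gridlines: it crosses the x-axis at the gridline x = 0; one y-axis crossing is at y = 0.
Assembling these constraints gives the stated polynomial.

3*x^2 + 2*x*y - y^2 + x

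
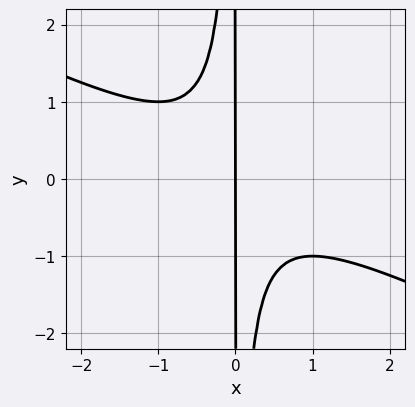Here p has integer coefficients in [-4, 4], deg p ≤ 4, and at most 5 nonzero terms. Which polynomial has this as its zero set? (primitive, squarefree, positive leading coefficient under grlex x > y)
x^3 + 2*x^2*y + x

Degree: the shape is more complex than any degree-2 curve, so deg p = 3.
From the visible intercepts: the visible y-axis segment lies entirely on the curve; one x-axis crossing is at x = 0.
Assembling these constraints gives the stated polynomial.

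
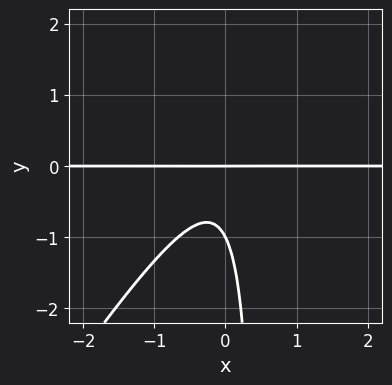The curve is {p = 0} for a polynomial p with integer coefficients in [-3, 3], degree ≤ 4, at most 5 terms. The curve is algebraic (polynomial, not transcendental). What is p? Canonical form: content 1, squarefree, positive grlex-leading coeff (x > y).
3*x^2*y - 2*x*y^2 + y^2 + y

1. The degree is 3 — no degree-2 curve has this shape.
2. Checking where it meets the axes: among the integer gridlines, it crosses the y-axis at y ∈ {-1, 0}; the visible x-axis segment lies entirely on the curve.
3. These observations pin down the coefficients.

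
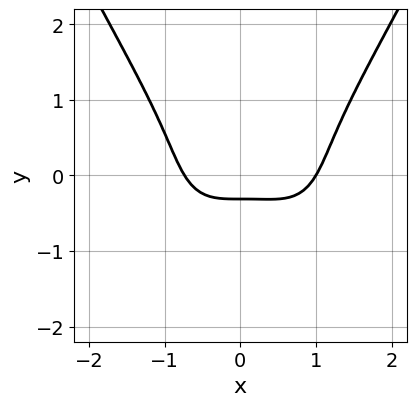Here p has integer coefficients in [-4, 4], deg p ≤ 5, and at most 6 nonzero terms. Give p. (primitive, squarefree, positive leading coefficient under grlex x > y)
2*x^4 - x^3 - 2*y^3 - 3*y - 1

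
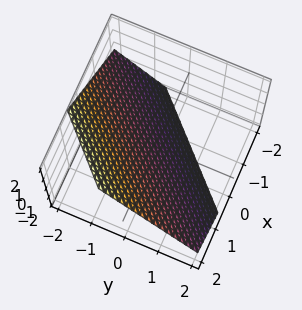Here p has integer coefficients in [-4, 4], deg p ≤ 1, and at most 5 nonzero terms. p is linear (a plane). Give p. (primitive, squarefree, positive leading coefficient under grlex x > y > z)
3*x - 3*y - 3*z - 2

1. The degree is 1 — the surface is flat (a plane).
2. Matching integer coefficients to the picture gives p.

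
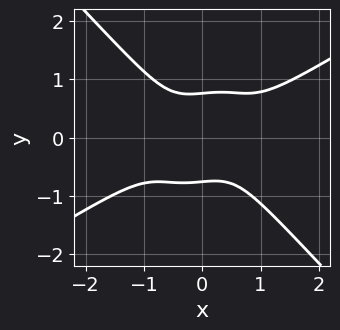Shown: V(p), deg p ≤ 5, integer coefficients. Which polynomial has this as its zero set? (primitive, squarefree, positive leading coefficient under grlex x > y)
First, degree: no degree-3 curve has this shape, so deg p = 4.
Then, against the integer gridlines: the curve avoids every integer x-axis point in the box.
Finally, these observations pin down the coefficients.

2*x^4 - 3*x^3*y + x*y^3 - 3*y^4 + 1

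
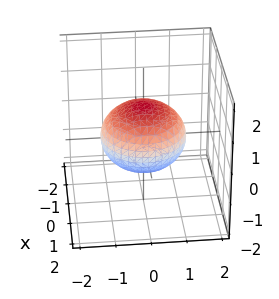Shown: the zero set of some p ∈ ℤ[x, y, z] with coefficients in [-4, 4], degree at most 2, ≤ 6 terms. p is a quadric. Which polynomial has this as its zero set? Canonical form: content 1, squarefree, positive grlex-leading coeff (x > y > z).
2*x^2 + 2*y^2 + 3*z^2 - 3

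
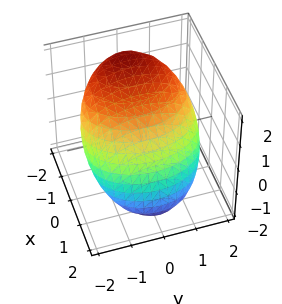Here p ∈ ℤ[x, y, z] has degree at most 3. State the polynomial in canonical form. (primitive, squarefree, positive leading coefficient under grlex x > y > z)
Degree: a generic line meets the surface in up to 2 points, so deg p = 2.
Matching integer coefficients to the picture gives p.

2*x^2 + 3*x*z + y^2 + 2*z^2 - 3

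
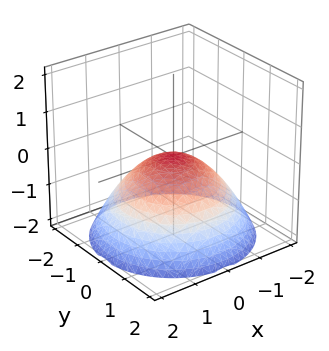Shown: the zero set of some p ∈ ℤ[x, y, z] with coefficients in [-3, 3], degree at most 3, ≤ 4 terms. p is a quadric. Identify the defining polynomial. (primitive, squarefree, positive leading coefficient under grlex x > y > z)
x^2 + y^2 + 2*z

First, the degree is 2 — a paraboloid; a quadric.
Then, symmetry: every cross-section ⟂ z is a circle, so x, y appear only via x² + y².
Then, observable constraints: it meets the x-axis at x = 0 (among the integer gridlines); it crosses the y-axis at the gridline y = 0.
Finally, the integer polynomial consistent with all of this is the stated p.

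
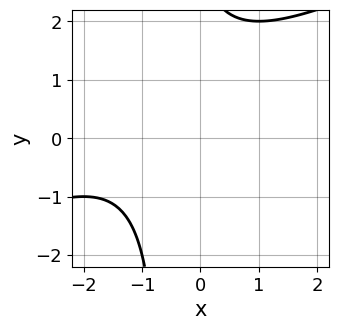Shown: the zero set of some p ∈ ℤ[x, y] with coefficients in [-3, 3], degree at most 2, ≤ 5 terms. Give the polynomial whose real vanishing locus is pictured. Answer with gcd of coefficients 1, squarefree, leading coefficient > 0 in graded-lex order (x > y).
x^2 - 2*x*y + 2*x - y + 3

The degree is 2 — the shape is more complex than any degree-1 curve.
Checking where it meets the axes: no x-intercept at any integer in the box; the curve avoids every integer y-axis point in the box.
Solving for integer coefficients yields p as stated.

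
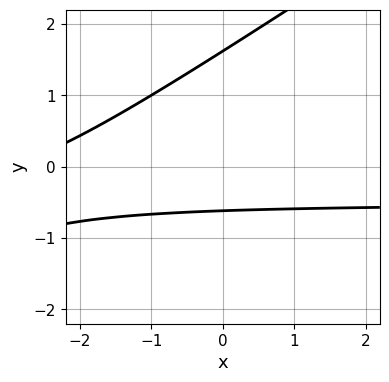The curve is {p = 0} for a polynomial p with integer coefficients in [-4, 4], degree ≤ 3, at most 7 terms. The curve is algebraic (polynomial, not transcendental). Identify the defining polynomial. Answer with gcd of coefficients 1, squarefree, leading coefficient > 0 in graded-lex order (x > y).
2*x*y - 3*y^2 + x + 3*y + 3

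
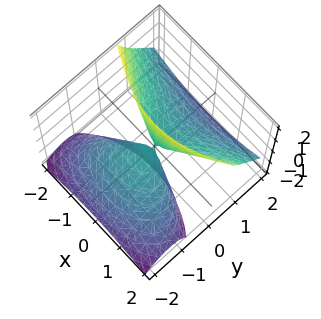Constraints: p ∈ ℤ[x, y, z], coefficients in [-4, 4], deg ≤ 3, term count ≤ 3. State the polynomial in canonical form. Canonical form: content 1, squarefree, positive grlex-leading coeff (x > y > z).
y^3 - x^2 + 3*y*z

1. I count 2 distinct pieces.
2. The degree is 3 — a generic line meets the surface in up to 3 points.
3. Checking where it meets the axes: one y-axis crossing is at y = 0; one x-axis crossing is at x = 0.
4. Putting this together gives p.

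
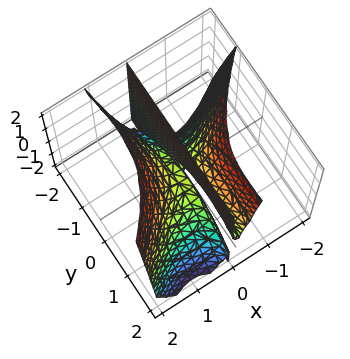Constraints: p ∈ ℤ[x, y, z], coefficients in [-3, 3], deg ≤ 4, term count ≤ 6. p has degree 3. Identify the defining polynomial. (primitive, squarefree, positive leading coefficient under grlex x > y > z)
(a) Degree: no degree-2 surface has this shape, so deg p = 3.
(b) From the visible intercepts: the visible z-axis segment lies entirely on the surface; every point of the y-axis in the box is on the surface.
(c) These observations pin down the coefficients.

3*x^3 - 3*x^2*y - x*y^2 + x*y - 2*x*z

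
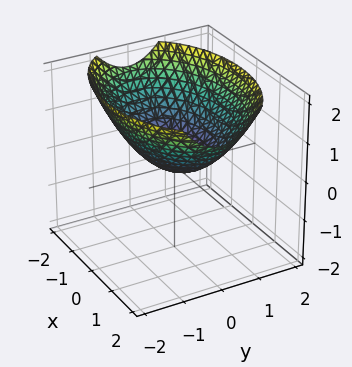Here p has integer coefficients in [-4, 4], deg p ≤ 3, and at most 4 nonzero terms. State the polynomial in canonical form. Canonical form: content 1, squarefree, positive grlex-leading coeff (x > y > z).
deg p = 2. A paraboloid; a quadric.
Symmetries: the x ↦ −x reflection is a symmetry, so x appears only in even powers; mirror symmetry y ↦ −y ⇒ only even powers of y.
From the axis intercepts and sections: one x-axis crossing is at x = 0; it meets the y-axis at y = 0 (among the integer gridlines); one z-axis crossing is at z = 0.
Fitting integer coefficients to these (and the overall shape) gives p.

x^2 + 2*y^2 - 3*z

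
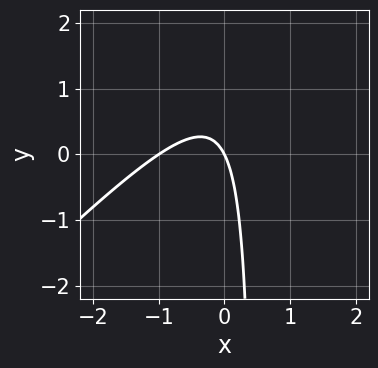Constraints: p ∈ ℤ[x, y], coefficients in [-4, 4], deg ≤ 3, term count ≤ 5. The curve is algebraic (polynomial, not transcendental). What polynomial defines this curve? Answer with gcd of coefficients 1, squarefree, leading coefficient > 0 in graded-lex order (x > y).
(a) deg p = 2.
(b) From the axis intercepts and sections: it meets the y-axis at y = 0 (among the integer gridlines); among the integer gridlines, it crosses the x-axis at x ∈ {-1, 0}.
(c) These observations pin down the coefficients.

2*x^2 - 2*x*y + 2*x + y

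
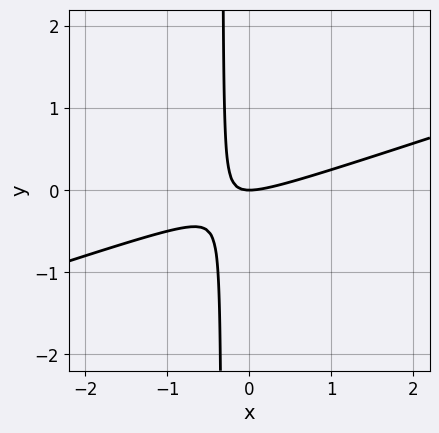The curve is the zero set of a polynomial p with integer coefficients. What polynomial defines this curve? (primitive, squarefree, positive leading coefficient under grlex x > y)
x^2 - 3*x*y - y

First, the degree is 2 — no degree-1 curve has this shape.
Next, checking where it meets the axes: it meets the x-axis at x = 0 (among the integer gridlines); it crosses the y-axis at the gridline y = 0.
Finally, fitting integer coefficients to these (and the overall shape) gives p.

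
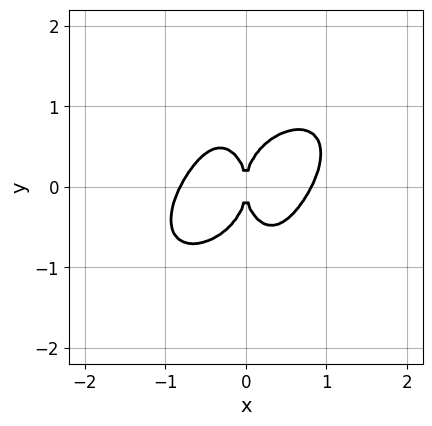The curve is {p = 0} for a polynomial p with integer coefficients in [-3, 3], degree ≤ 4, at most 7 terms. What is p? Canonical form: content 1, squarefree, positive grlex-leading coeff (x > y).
3*x^4 - 3*x^3*y + 3*x^2*y^2 + y^4 - 2*x^2

First, degree: a generic line meets the curve in up to 4 points, so deg p = 4.
Then, from the visible intercepts: it meets the x-axis at x = 0 (among the integer gridlines); it crosses the y-axis at the gridline y = 0.
Finally, the integer polynomial consistent with all of this is the stated p.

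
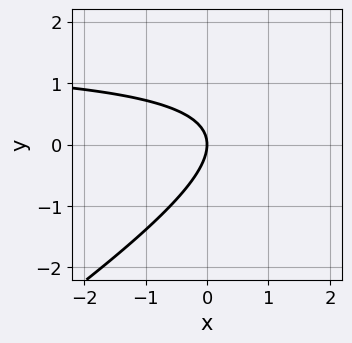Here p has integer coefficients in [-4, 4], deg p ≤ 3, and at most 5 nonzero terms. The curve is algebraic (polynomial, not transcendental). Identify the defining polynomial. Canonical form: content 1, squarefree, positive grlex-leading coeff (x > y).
2*x*y - 3*y^2 - 3*x

1. deg p = 2.
2. Against the integer gridlines: it crosses the x-axis at the gridline x = 0; it meets the y-axis at y = 0 (among the integer gridlines).
3. Matching integer coefficients to the picture gives p.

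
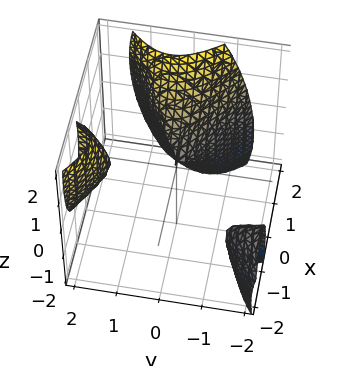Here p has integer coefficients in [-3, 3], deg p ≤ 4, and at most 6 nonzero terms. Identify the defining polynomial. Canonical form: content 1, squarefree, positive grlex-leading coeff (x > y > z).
I count 3 distinct pieces. They look like related sheets of one shape, so recover p as a whole.
Degree: a generic line meets the surface in up to 3 points, so deg p = 3.
From the visible intercepts: one y-axis crossing is at y = 0; it meets the z-axis at z = 0 (among the integer gridlines); one x-axis crossing is at x = 0.
Together with the visible shape, these determine p as stated.

2*x^3 - 3*x*y^2 - 3*y^2 + 3*y*z - 2*z^2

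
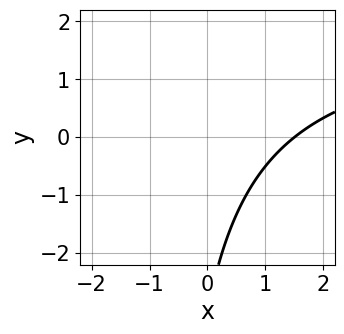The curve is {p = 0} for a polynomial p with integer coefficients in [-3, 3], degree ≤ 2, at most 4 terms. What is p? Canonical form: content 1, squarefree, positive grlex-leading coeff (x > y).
x*y - 2*x + y + 3

(a) Degree: a generic line meets the curve in up to 2 points, so deg p = 2.
(b) Against the integer gridlines: the curve avoids every integer y-axis point in the box.
(c) These observations pin down the coefficients.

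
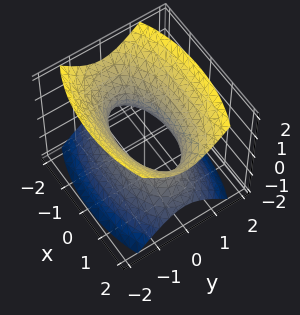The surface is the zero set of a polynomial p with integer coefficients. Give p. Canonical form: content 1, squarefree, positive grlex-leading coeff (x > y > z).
x^2 + 3*y^2 - 2*z^2 - 2

Degree: an hourglass — one-sheet hyperboloid; a quadric, so deg p = 2.
Symmetries: the x ↦ −x reflection is a symmetry, so x appears only in even powers; the z ↦ −z reflection is a symmetry, so z appears only in even powers; it's symmetric under y → −y, forcing even powers of y.
From the visible intercepts: it misses every integer gridline on the z-axis.
Fitting integer coefficients to these (and the overall shape) gives p.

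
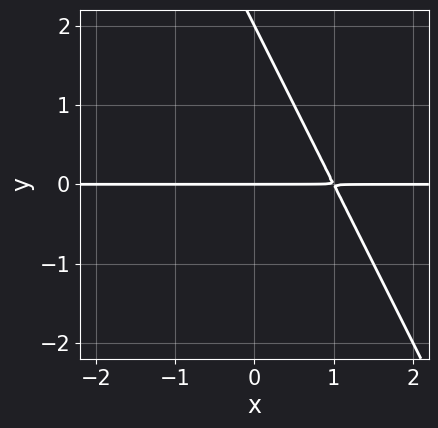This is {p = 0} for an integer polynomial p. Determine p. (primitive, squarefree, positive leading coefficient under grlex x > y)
2*x*y + y^2 - 2*y

1. deg p = 2. A generic line meets the curve in up to 2 points.
2. From the axis intercepts and sections: the y-axis gridline crossings are at y ∈ {0, 2}; the visible x-axis segment lies entirely on the curve.
3. Solving for integer coefficients yields p as stated.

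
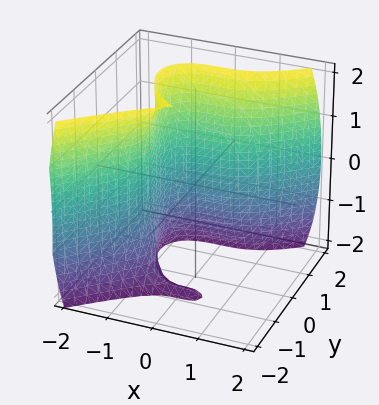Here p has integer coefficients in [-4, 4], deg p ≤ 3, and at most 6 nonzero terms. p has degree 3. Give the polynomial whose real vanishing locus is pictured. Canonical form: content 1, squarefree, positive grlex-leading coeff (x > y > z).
3*x^3 - 3*y^3 + y*z^2 + 2

1. Degree: no degree-2 surface has this shape, so deg p = 3.
2. Against the integer gridlines: it misses every integer gridline on the z-axis.
3. Together with the visible shape, these determine p as stated.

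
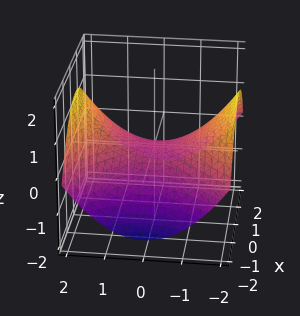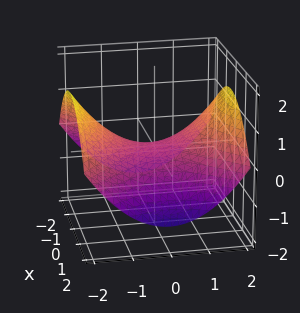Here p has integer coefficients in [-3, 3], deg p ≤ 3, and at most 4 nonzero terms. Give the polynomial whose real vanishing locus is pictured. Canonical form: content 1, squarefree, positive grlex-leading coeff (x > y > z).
(a) deg p = 2. A saddle surface; a quadric.
(b) Symmetries: it's symmetric under x → −x, forcing even powers of x; the y ↦ −y reflection is a symmetry, so y appears only in even powers.
(c) Checking where it meets the axes: one y-axis crossing is at y = 0; one z-axis crossing is at z = 0.
(d) Matching integer coefficients to the picture gives p.

x^2 - y^2 + 3*z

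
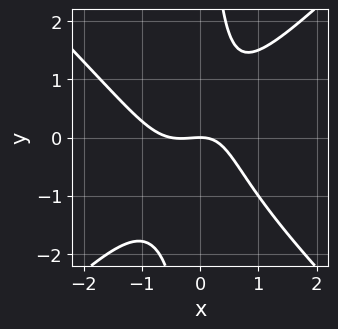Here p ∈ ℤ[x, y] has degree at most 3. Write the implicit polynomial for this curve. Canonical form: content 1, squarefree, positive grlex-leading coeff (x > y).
2*x^3 - 2*x*y^2 + x^2 - x*y + 2*y

1. The degree is 3 — the shape is more complex than any degree-2 curve.
2. Checking where it meets the axes: one y-axis crossing is at y = 0; it meets the x-axis at x = 0 (among the integer gridlines).
3. The integer polynomial consistent with all of this is the stated p.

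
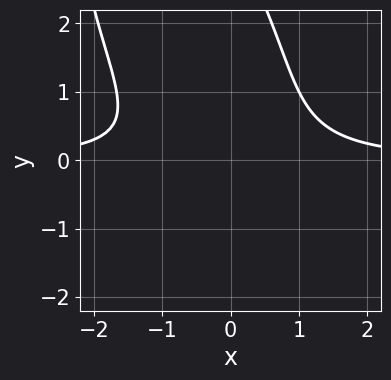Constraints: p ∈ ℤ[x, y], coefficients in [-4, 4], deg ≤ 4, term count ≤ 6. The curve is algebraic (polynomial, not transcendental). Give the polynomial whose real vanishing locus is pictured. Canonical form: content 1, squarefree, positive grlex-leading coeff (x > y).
1. The degree is 3 — a generic line meets the curve in up to 3 points.
2. From the axis intercepts and sections: no x-intercept at any integer in the box; the curve avoids every integer y-axis point in the box.
3. Matching integer coefficients to the picture gives p.

3*x^2*y + 2*x*y^2 + y^3 - 3*y^2 - 3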